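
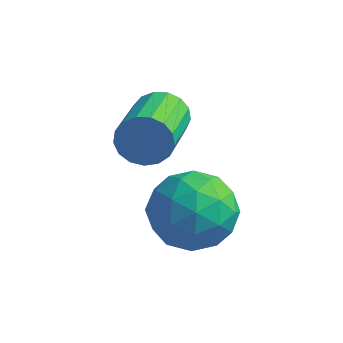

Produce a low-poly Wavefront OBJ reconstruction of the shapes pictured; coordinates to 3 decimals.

v 1.837 -2.64 -3.252
v 2.755 -2.708 -3.472
v 1.845 -4.092 -2.768
v 2.763 -4.16 -2.988
v 2.489 -3.613 -2.266
v 2.484 -2.715 -2.565
v 2.116 -4.085 -3.675
v 2.111 -3.187 -3.974
v 2.927 -3.601 -3.733
v 3.158 -3.309 -2.863
v 1.442 -3.491 -3.377
v 1.673 -3.199 -2.507
v 2.295 -2.546 -3.404
v 2.305 -4.254 -2.836
v 2.144 -3.932 -2.411
v 2.683 -3.972 -2.541
v 2.136 -2.551 -2.871
v 2.675 -2.591 -3.001
v 2.519 -3.123 -2.292
v 1.925 -4.209 -3.239
v 2.464 -4.249 -3.369
v 1.917 -2.828 -3.699
v 2.456 -2.868 -3.829
v 2.081 -3.677 -3.948
v 2.936 -3.111 -3.688
v 2.941 -3.965 -3.403
v 2.561 -3.92 -3.807
v 2.558 -3.393 -3.982
v 3.071 -2.94 -3.176
v 3.076 -3.794 -2.892
v 2.915 -3.472 -2.467
v 2.912 -2.944 -2.643
v 3.173 -3.465 -3.33
v 1.524 -3.006 -3.348
v 1.529 -3.86 -3.064
v 1.688 -3.856 -3.597
v 1.685 -3.328 -3.773
v 1.659 -2.835 -2.837
v 1.664 -3.689 -2.552
v 2.042 -3.407 -2.258
v 2.039 -2.88 -2.433
v 1.427 -3.335 -2.91
v 0.52 -1.443 -2.455
v 0.873 -1.505 -2.936
v 1.374 -3.06 -2.365
v 1.02 -2.997 -1.885
v 1.043 -1.379 -2.742
v 1.544 -2.934 -2.171
v 1.093 -1.268 -2.482
v 1.594 -2.822 -1.911
v 1.011 -1.196 -2.216
v 1.512 -2.751 -1.645
v 0.817 -1.181 -2.005
v 1.318 -2.736 -1.434
v 0.555 -1.226 -1.897
v 1.056 -2.781 -1.326
v 0.284 -1.321 -1.917
v 0.785 -2.875 -1.346
v 0.068 -1.443 -2.06
v 0.569 -2.998 -1.49
v -0.045 -1.566 -2.294
v 0.456 -3.12 -1.724
v -0.029 -1.66 -2.565
v 0.472 -3.214 -1.994
v 0.113 -1.704 -2.811
v 0.614 -3.259 -2.24
v 0.348 -1.689 -2.975
v 0.849 -3.243 -2.404
v 0.622 -1.617 -3.02
v 1.123 -3.171 -2.449
f 1 38 17
f 38 12 41
f 17 41 6
f 38 41 17
f 1 17 13
f 17 6 18
f 13 18 2
f 17 18 13
f 1 13 22
f 13 2 23
f 22 23 8
f 13 23 22
f 1 22 34
f 22 8 37
f 34 37 11
f 22 37 34
f 1 34 38
f 34 11 42
f 38 42 12
f 34 42 38
f 2 18 29
f 18 6 32
f 29 32 10
f 18 32 29
f 6 41 19
f 41 12 40
f 19 40 5
f 41 40 19
f 12 42 39
f 42 11 35
f 39 35 3
f 42 35 39
f 11 37 36
f 37 8 24
f 36 24 7
f 37 24 36
f 8 23 28
f 23 2 25
f 28 25 9
f 23 25 28
f 4 30 16
f 30 10 31
f 16 31 5
f 30 31 16
f 4 16 14
f 16 5 15
f 14 15 3
f 16 15 14
f 4 14 21
f 14 3 20
f 21 20 7
f 14 20 21
f 4 21 26
f 21 7 27
f 26 27 9
f 21 27 26
f 4 26 30
f 26 9 33
f 30 33 10
f 26 33 30
f 5 31 19
f 31 10 32
f 19 32 6
f 31 32 19
f 3 15 39
f 15 5 40
f 39 40 12
f 15 40 39
f 7 20 36
f 20 3 35
f 36 35 11
f 20 35 36
f 9 27 28
f 27 7 24
f 28 24 8
f 27 24 28
f 10 33 29
f 33 9 25
f 29 25 2
f 33 25 29
f 44 43 47
f 44 47 45
f 45 47 48
f 45 48 46
f 47 43 49
f 47 49 48
f 48 49 50
f 48 50 46
f 49 43 51
f 49 51 50
f 50 51 52
f 50 52 46
f 51 43 53
f 51 53 52
f 52 53 54
f 52 54 46
f 53 43 55
f 53 55 54
f 54 55 56
f 54 56 46
f 55 43 57
f 55 57 56
f 56 57 58
f 56 58 46
f 57 43 59
f 57 59 58
f 58 59 60
f 58 60 46
f 59 43 61
f 59 61 60
f 60 61 62
f 60 62 46
f 61 43 63
f 61 63 62
f 62 63 64
f 62 64 46
f 63 43 65
f 63 65 64
f 64 65 66
f 64 66 46
f 65 43 67
f 65 67 66
f 66 67 68
f 66 68 46
f 67 43 69
f 67 69 68
f 68 69 70
f 68 70 46
f 69 43 44
f 69 44 70
f 70 44 45
f 70 45 46



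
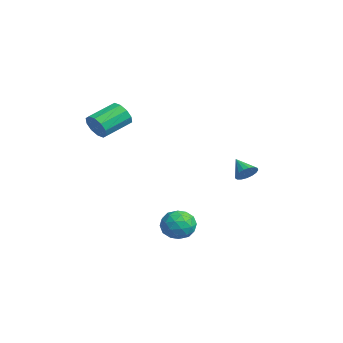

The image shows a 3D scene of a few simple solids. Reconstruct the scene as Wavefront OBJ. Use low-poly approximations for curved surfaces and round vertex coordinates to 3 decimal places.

v -3.075 -4.141 2.693
v -2.666 -4.321 3.462
v -3.256 -2.7 4.157
v -3.665 -2.519 3.387
v -2.31 -4.054 3.139
v -2.9 -2.432 3.834
v -2.246 -3.819 2.646
v -2.837 -2.198 3.34
v -2.499 -3.707 2.17
v -3.089 -2.086 2.865
v -2.972 -3.761 1.894
v -3.562 -2.14 2.589
v -3.484 -3.96 1.923
v -4.074 -2.339 2.618
v -3.84 -4.228 2.246
v -4.43 -2.606 2.941
v -3.903 -4.462 2.74
v -4.494 -2.841 3.434
v -3.651 -4.574 3.215
v -4.241 -2.953 3.91
v -3.178 -4.52 3.491
v -3.768 -2.899 4.186
v 1.89 2.882 0.152
v 2.325 2.559 0.595
v 0.91 2.598 0.908
v 2.319 2.875 0.705
v 2.214 3.193 0.688
v 2.035 3.44 0.549
v 1.823 3.558 0.318
v 1.626 3.522 0.05
v 1.489 3.339 -0.195
v 1.445 3.051 -0.361
v 1.502 2.725 -0.409
v 1.648 2.434 -0.329
v 1.85 2.246 -0.139
v 2.06 2.204 0.118
v 2.232 2.317 0.383
v 3.655 -0.651 -1.981
v 4.414 -1.348 -1.971
v 2.786 -1.612 -3.029
v 3.545 -2.309 -3.019
v 2.972 -2.159 -2.176
v 3.509 -1.564 -1.528
v 3.691 -1.396 -3.472
v 4.228 -0.801 -2.824
v 4.436 -1.808 -2.892
v 3.992 -2.28 -2.091
v 3.208 -0.68 -2.909
v 2.764 -1.152 -2.108
v 4.111 -0.915 -1.884
v 3.089 -2.045 -3.116
v 2.752 -1.957 -2.621
v 3.198 -2.367 -2.614
v 3.579 -1.042 -1.624
v 4.025 -1.452 -1.617
v 3.178 -1.929 -1.738
v 3.175 -1.508 -3.383
v 3.621 -1.918 -3.376
v 4.002 -0.593 -2.386
v 4.448 -1.003 -2.379
v 4.022 -1.031 -3.262
v 4.57 -1.595 -2.419
v 4.059 -2.16 -3.036
v 4.145 -1.623 -3.302
v 4.461 -1.274 -2.921
v 4.309 -1.872 -1.949
v 3.798 -2.438 -2.565
v 3.461 -2.349 -2.069
v 3.777 -2 -1.688
v 4.322 -2.143 -2.49
v 3.402 -0.522 -2.435
v 2.891 -1.088 -3.051
v 3.423 -0.96 -3.312
v 3.739 -0.611 -2.931
v 3.141 -0.8 -1.964
v 2.63 -1.365 -2.581
v 2.739 -1.686 -2.079
v 3.055 -1.337 -1.698
v 2.878 -0.817 -2.51
f 2 1 5
f 2 5 3
f 3 5 6
f 3 6 4
f 5 1 7
f 5 7 6
f 6 7 8
f 6 8 4
f 7 1 9
f 7 9 8
f 8 9 10
f 8 10 4
f 9 1 11
f 9 11 10
f 10 11 12
f 10 12 4
f 11 1 13
f 11 13 12
f 12 13 14
f 12 14 4
f 13 1 15
f 13 15 14
f 14 15 16
f 14 16 4
f 15 1 17
f 15 17 16
f 16 17 18
f 16 18 4
f 17 1 19
f 17 19 18
f 18 19 20
f 18 20 4
f 19 1 21
f 19 21 20
f 20 21 22
f 20 22 4
f 21 1 2
f 21 2 22
f 22 2 3
f 22 3 4
f 24 23 26
f 24 26 25
f 26 23 27
f 26 27 25
f 27 23 28
f 27 28 25
f 28 23 29
f 28 29 25
f 29 23 30
f 29 30 25
f 30 23 31
f 30 31 25
f 31 23 32
f 31 32 25
f 32 23 33
f 32 33 25
f 33 23 34
f 33 34 25
f 34 23 35
f 34 35 25
f 35 23 36
f 35 36 25
f 36 23 37
f 36 37 25
f 37 23 24
f 37 24 25
f 38 75 54
f 75 49 78
f 54 78 43
f 75 78 54
f 38 54 50
f 54 43 55
f 50 55 39
f 54 55 50
f 38 50 59
f 50 39 60
f 59 60 45
f 50 60 59
f 38 59 71
f 59 45 74
f 71 74 48
f 59 74 71
f 38 71 75
f 71 48 79
f 75 79 49
f 71 79 75
f 39 55 66
f 55 43 69
f 66 69 47
f 55 69 66
f 43 78 56
f 78 49 77
f 56 77 42
f 78 77 56
f 49 79 76
f 79 48 72
f 76 72 40
f 79 72 76
f 48 74 73
f 74 45 61
f 73 61 44
f 74 61 73
f 45 60 65
f 60 39 62
f 65 62 46
f 60 62 65
f 41 67 53
f 67 47 68
f 53 68 42
f 67 68 53
f 41 53 51
f 53 42 52
f 51 52 40
f 53 52 51
f 41 51 58
f 51 40 57
f 58 57 44
f 51 57 58
f 41 58 63
f 58 44 64
f 63 64 46
f 58 64 63
f 41 63 67
f 63 46 70
f 67 70 47
f 63 70 67
f 42 68 56
f 68 47 69
f 56 69 43
f 68 69 56
f 40 52 76
f 52 42 77
f 76 77 49
f 52 77 76
f 44 57 73
f 57 40 72
f 73 72 48
f 57 72 73
f 46 64 65
f 64 44 61
f 65 61 45
f 64 61 65
f 47 70 66
f 70 46 62
f 66 62 39
f 70 62 66



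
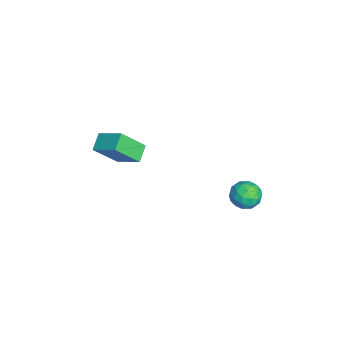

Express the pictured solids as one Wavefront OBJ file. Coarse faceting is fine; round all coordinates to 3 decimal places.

v -0.64 -3.16 3.298
v -0.31 -4.15 4.429
v 0.053 -2.222 3.917
v 0.383 -3.213 5.048
v 0.077 -3.407 2.872
v 0.407 -4.398 4.003
v 0.77 -2.47 3.491
v 1.1 -3.46 4.622
v 2.974 2.397 3.704
v 3.674 2.257 3.747
v 2.766 1.283 3.473
v 3.466 1.143 3.516
v 3.1 1.319 4.105
v 3.228 2.008 4.247
v 3.212 1.532 2.973
v 3.34 2.221 3.115
v 3.821 1.723 3.295
v 3.752 1.591 3.994
v 2.688 1.949 3.226
v 2.619 1.817 3.925
v 3.342 2.425 3.746
v 3.098 1.115 3.474
v 2.882 1.218 3.82
v 3.294 1.136 3.846
v 3.08 2.278 4.04
v 3.492 2.196 4.065
v 3.154 1.645 4.275
v 2.948 1.344 3.155
v 3.36 1.262 3.18
v 3.146 2.404 3.374
v 3.558 2.322 3.4
v 3.286 1.895 2.945
v 3.84 2.029 3.505
v 3.718 1.374 3.37
v 3.568 1.603 3.05
v 3.644 2.007 3.134
v 3.799 1.951 3.916
v 3.677 1.296 3.781
v 3.462 1.4 4.127
v 3.537 1.805 4.21
v 3.886 1.637 3.651
v 2.763 2.244 3.439
v 2.641 1.589 3.304
v 2.903 1.735 3.01
v 2.978 2.14 3.093
v 2.722 2.166 3.85
v 2.6 1.511 3.715
v 2.796 1.533 4.086
v 2.872 1.937 4.17
v 2.554 1.903 3.569
f 2 4 1
f 5 2 1
f 1 4 3
f 3 5 1
f 2 8 4
f 6 2 5
f 6 8 2
f 4 8 3
f 7 5 3
f 3 8 7
f 7 6 5
f 8 6 7
f 9 46 25
f 46 20 49
f 25 49 14
f 46 49 25
f 9 25 21
f 25 14 26
f 21 26 10
f 25 26 21
f 9 21 30
f 21 10 31
f 30 31 16
f 21 31 30
f 9 30 42
f 30 16 45
f 42 45 19
f 30 45 42
f 9 42 46
f 42 19 50
f 46 50 20
f 42 50 46
f 10 26 37
f 26 14 40
f 37 40 18
f 26 40 37
f 14 49 27
f 49 20 48
f 27 48 13
f 49 48 27
f 20 50 47
f 50 19 43
f 47 43 11
f 50 43 47
f 19 45 44
f 45 16 32
f 44 32 15
f 45 32 44
f 16 31 36
f 31 10 33
f 36 33 17
f 31 33 36
f 12 38 24
f 38 18 39
f 24 39 13
f 38 39 24
f 12 24 22
f 24 13 23
f 22 23 11
f 24 23 22
f 12 22 29
f 22 11 28
f 29 28 15
f 22 28 29
f 12 29 34
f 29 15 35
f 34 35 17
f 29 35 34
f 12 34 38
f 34 17 41
f 38 41 18
f 34 41 38
f 13 39 27
f 39 18 40
f 27 40 14
f 39 40 27
f 11 23 47
f 23 13 48
f 47 48 20
f 23 48 47
f 15 28 44
f 28 11 43
f 44 43 19
f 28 43 44
f 17 35 36
f 35 15 32
f 36 32 16
f 35 32 36
f 18 41 37
f 41 17 33
f 37 33 10
f 41 33 37



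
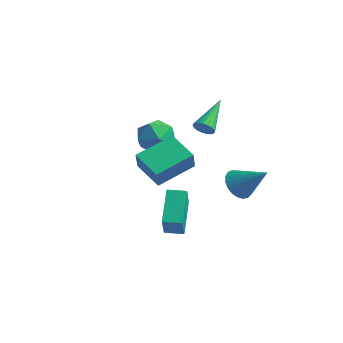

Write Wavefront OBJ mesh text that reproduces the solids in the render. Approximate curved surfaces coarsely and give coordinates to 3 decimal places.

v -1.932 -3.135 0.735
v -1.725 -3.56 1.794
v -1.198 -1.353 1.307
v -0.992 -1.778 2.366
v -0.488 -3.582 0.274
v -0.282 -4.007 1.333
v 0.245 -1.8 0.846
v 0.452 -2.225 1.905
v -1.002 -2.593 -3.012
v -1.749 -1.158 -1.978
v -1.479 -1.767 -4.503
v -2.226 -0.332 -3.469
v -0.174 -2.148 -3.031
v -0.921 -0.713 -1.997
v -0.651 -1.322 -4.522
v -1.398 0.113 -3.488
v -0.406 2.857 -3.435
v 0.146 3.099 -4.09
v 1.026 3.083 -2.145
v 0.002 3.424 -3.987
v -0.213 3.651 -3.788
v -0.461 3.741 -3.528
v -0.699 3.678 -3.253
v -0.887 3.473 -3.008
v -0.992 3.161 -2.838
v -0.995 2.798 -2.77
v -0.896 2.444 -2.818
v -0.713 2.162 -2.972
v -0.477 2 -3.206
v -0.228 1.986 -3.48
v -0.01 2.123 -3.746
v 0.139 2.387 -3.958
v 0.195 2.732 -4.08
v -4.568 1.712 -0.853
v -3.557 2.007 -0.56
v -4.263 0.073 -0.26
v -3.252 0.368 0.033
v -4.115 0.767 0.572
v -4.303 1.78 0.206
v -3.517 0.3 -1.026
v -3.705 1.313 -1.392
v -2.907 1.134 -0.667
v -3.276 1.422 0.321
v -4.544 0.658 -1.141
v -4.913 0.946 -0.153
v -1.621 1.647 0.716
v -1.216 1.866 0.397
v -1.919 3.493 1.604
v -1.405 1.899 0.265
v -1.631 1.888 0.211
v -1.856 1.836 0.244
v -2.04 1.751 0.359
v -2.151 1.648 0.536
v -2.171 1.545 0.743
v -2.096 1.46 0.947
v -1.939 1.406 1.11
v -1.727 1.395 1.205
v -1.496 1.427 1.216
v -1.287 1.497 1.14
v -1.136 1.593 0.991
v -1.069 1.698 0.795
v -1.097 1.795 0.585
f 2 4 1
f 5 2 1
f 1 4 3
f 3 5 1
f 2 8 4
f 6 2 5
f 6 8 2
f 4 8 3
f 7 5 3
f 3 8 7
f 7 6 5
f 8 6 7
f 10 12 9
f 13 10 9
f 9 12 11
f 11 13 9
f 10 16 12
f 14 10 13
f 14 16 10
f 12 16 11
f 15 13 11
f 11 16 15
f 15 14 13
f 16 14 15
f 18 17 20
f 18 20 19
f 20 17 21
f 20 21 19
f 21 17 22
f 21 22 19
f 22 17 23
f 22 23 19
f 23 17 24
f 23 24 19
f 24 17 25
f 24 25 19
f 25 17 26
f 25 26 19
f 26 17 27
f 26 27 19
f 27 17 28
f 27 28 19
f 28 17 29
f 28 29 19
f 29 17 30
f 29 30 19
f 30 17 31
f 30 31 19
f 31 17 32
f 31 32 19
f 32 17 33
f 32 33 19
f 33 17 18
f 33 18 19
f 34 45 39
f 34 39 35
f 34 35 41
f 34 41 44
f 34 44 45
f 35 39 43
f 39 45 38
f 45 44 36
f 44 41 40
f 41 35 42
f 37 43 38
f 37 38 36
f 37 36 40
f 37 40 42
f 37 42 43
f 38 43 39
f 36 38 45
f 40 36 44
f 42 40 41
f 43 42 35
f 47 46 49
f 47 49 48
f 49 46 50
f 49 50 48
f 50 46 51
f 50 51 48
f 51 46 52
f 51 52 48
f 52 46 53
f 52 53 48
f 53 46 54
f 53 54 48
f 54 46 55
f 54 55 48
f 55 46 56
f 55 56 48
f 56 46 57
f 56 57 48
f 57 46 58
f 57 58 48
f 58 46 59
f 58 59 48
f 59 46 60
f 59 60 48
f 60 46 61
f 60 61 48
f 61 46 62
f 61 62 48
f 62 46 47
f 62 47 48



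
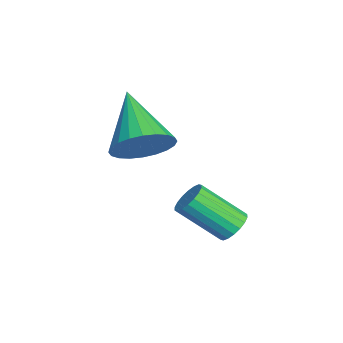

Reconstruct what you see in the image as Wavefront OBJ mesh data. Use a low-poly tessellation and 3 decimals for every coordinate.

v -0.651 0.701 -2.462
v -0.204 0.826 -2.227
v -0.402 -0.316 -1.244
v -0.849 -0.441 -1.478
v -0.36 0.952 -2.112
v -0.557 -0.19 -1.128
v -0.573 1.029 -2.065
v -0.771 -0.113 -1.082
v -0.802 1.04 -2.098
v -1 -0.102 -1.114
v -1.001 0.985 -2.202
v -1.199 -0.157 -1.219
v -1.131 0.873 -2.358
v -1.328 -0.269 -1.375
v -1.166 0.727 -2.534
v -1.363 -0.415 -1.551
v -1.098 0.576 -2.696
v -1.296 -0.566 -1.713
v -0.943 0.45 -2.812
v -1.14 -0.692 -1.828
v -0.729 0.373 -2.858
v -0.927 -0.769 -1.875
v -0.5 0.362 -2.826
v -0.698 -0.78 -1.842
v -0.301 0.417 -2.721
v -0.499 -0.725 -1.738
v -0.172 0.529 -2.565
v -0.369 -0.613 -1.582
v -0.137 0.675 -2.389
v -0.334 -0.467 -1.406
v -2.841 -1.525 -0.797
v -2.363 -2.163 -0.358
v -4.439 -1.915 0.377
v -2.29 -1.875 -0.163
v -2.301 -1.534 -0.065
v -2.394 -1.192 -0.078
v -2.556 -0.9 -0.201
v -2.76 -0.704 -0.415
v -2.978 -0.633 -0.686
v -3.174 -0.697 -0.975
v -3.32 -0.888 -1.236
v -3.393 -1.176 -1.431
v -3.382 -1.517 -1.529
v -3.289 -1.859 -1.516
v -3.127 -2.151 -1.393
v -2.922 -2.347 -1.179
v -2.705 -2.418 -0.908
v -2.509 -2.354 -0.619
f 2 1 5
f 2 5 3
f 3 5 6
f 3 6 4
f 5 1 7
f 5 7 6
f 6 7 8
f 6 8 4
f 7 1 9
f 7 9 8
f 8 9 10
f 8 10 4
f 9 1 11
f 9 11 10
f 10 11 12
f 10 12 4
f 11 1 13
f 11 13 12
f 12 13 14
f 12 14 4
f 13 1 15
f 13 15 14
f 14 15 16
f 14 16 4
f 15 1 17
f 15 17 16
f 16 17 18
f 16 18 4
f 17 1 19
f 17 19 18
f 18 19 20
f 18 20 4
f 19 1 21
f 19 21 20
f 20 21 22
f 20 22 4
f 21 1 23
f 21 23 22
f 22 23 24
f 22 24 4
f 23 1 25
f 23 25 24
f 24 25 26
f 24 26 4
f 25 1 27
f 25 27 26
f 26 27 28
f 26 28 4
f 27 1 29
f 27 29 28
f 28 29 30
f 28 30 4
f 29 1 2
f 29 2 30
f 30 2 3
f 30 3 4
f 32 31 34
f 32 34 33
f 34 31 35
f 34 35 33
f 35 31 36
f 35 36 33
f 36 31 37
f 36 37 33
f 37 31 38
f 37 38 33
f 38 31 39
f 38 39 33
f 39 31 40
f 39 40 33
f 40 31 41
f 40 41 33
f 41 31 42
f 41 42 33
f 42 31 43
f 42 43 33
f 43 31 44
f 43 44 33
f 44 31 45
f 44 45 33
f 45 31 46
f 45 46 33
f 46 31 47
f 46 47 33
f 47 31 48
f 47 48 33
f 48 31 32
f 48 32 33



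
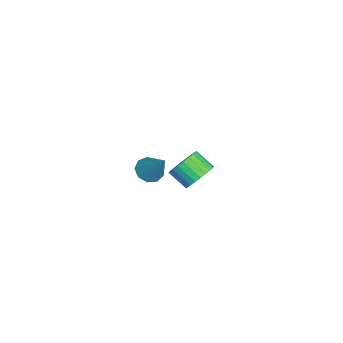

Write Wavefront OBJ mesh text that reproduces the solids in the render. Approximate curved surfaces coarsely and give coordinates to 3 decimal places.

v 1.952 -2.394 0.798
v 2.485 -2.868 0.703
v 2.888 -1.626 2.222
v 2.568 -2.466 0.431
v 2.362 -2.029 0.331
v 1.965 -1.764 0.45
v 1.561 -1.793 0.73
v 1.34 -2.103 1.043
v 1.406 -2.55 1.24
v 1.727 -2.923 1.231
v 2.153 -3.049 1.018
v -3.629 -0.427 -4.139
v -2.9 -0.347 -3.567
v -3.383 -1.233 -2.829
v -4.111 -1.313 -3.401
v -3.129 -0.104 -3.424
v -3.612 -0.99 -2.686
v -3.433 0.09 -3.391
v -3.916 -0.796 -2.653
v -3.768 0.205 -3.471
v -4.251 -0.681 -2.733
v -4.081 0.224 -3.654
v -4.564 -0.662 -2.915
v -4.326 0.144 -3.91
v -4.809 -0.742 -3.171
v -4.464 -0.023 -4.2
v -4.947 -0.909 -3.462
v -4.475 -0.252 -4.482
v -4.958 -1.137 -3.744
v -4.357 -0.507 -4.711
v -4.84 -1.393 -3.973
v -4.128 -0.75 -4.854
v -4.611 -1.636 -4.116
v -3.824 -0.944 -4.887
v -4.307 -1.83 -4.149
v -3.489 -1.059 -4.807
v -3.972 -1.945 -4.069
v -3.176 -1.078 -4.625
v -3.659 -1.964 -3.886
v -2.931 -0.998 -4.369
v -3.414 -1.884 -3.63
v -2.793 -0.831 -4.078
v -3.276 -1.717 -3.34
v -2.782 -0.603 -3.796
v -3.265 -1.488 -3.058
f 2 1 4
f 2 4 3
f 4 1 5
f 4 5 3
f 5 1 6
f 5 6 3
f 6 1 7
f 6 7 3
f 7 1 8
f 7 8 3
f 8 1 9
f 8 9 3
f 9 1 10
f 9 10 3
f 10 1 11
f 10 11 3
f 11 1 2
f 11 2 3
f 13 12 16
f 13 16 14
f 14 16 17
f 14 17 15
f 16 12 18
f 16 18 17
f 17 18 19
f 17 19 15
f 18 12 20
f 18 20 19
f 19 20 21
f 19 21 15
f 20 12 22
f 20 22 21
f 21 22 23
f 21 23 15
f 22 12 24
f 22 24 23
f 23 24 25
f 23 25 15
f 24 12 26
f 24 26 25
f 25 26 27
f 25 27 15
f 26 12 28
f 26 28 27
f 27 28 29
f 27 29 15
f 28 12 30
f 28 30 29
f 29 30 31
f 29 31 15
f 30 12 32
f 30 32 31
f 31 32 33
f 31 33 15
f 32 12 34
f 32 34 33
f 33 34 35
f 33 35 15
f 34 12 36
f 34 36 35
f 35 36 37
f 35 37 15
f 36 12 38
f 36 38 37
f 37 38 39
f 37 39 15
f 38 12 40
f 38 40 39
f 39 40 41
f 39 41 15
f 40 12 42
f 40 42 41
f 41 42 43
f 41 43 15
f 42 12 44
f 42 44 43
f 43 44 45
f 43 45 15
f 44 12 13
f 44 13 45
f 45 13 14
f 45 14 15



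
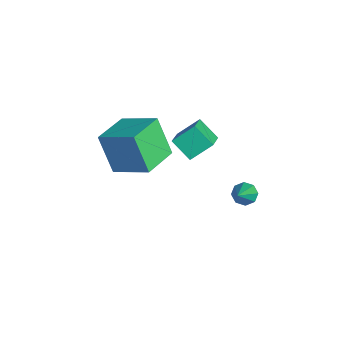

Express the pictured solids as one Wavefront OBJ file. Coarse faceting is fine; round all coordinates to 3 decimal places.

v 2.588 0.665 1.553
v 2.99 0.601 1.126
v 3.852 -0.005 2.847
v 3.007 1.009 1.321
v 2.778 1.215 1.651
v 2.438 1.099 1.924
v 2.185 0.729 1.979
v 2.168 0.322 1.785
v 2.397 0.116 1.455
v 2.737 0.232 1.182
v -2.514 -1.12 1.362
v -2.519 -0.073 2.215
v -1.76 -0.464 0.562
v -1.765 0.583 1.415
v -1.415 -1.623 1.985
v -1.42 -0.576 2.838
v -0.661 -0.967 1.185
v -0.666 0.08 2.038
v -1.311 -4.313 0.419
v -2.091 -4.808 2.316
v -2.684 -2.959 0.207
v -3.465 -3.454 2.104
v -0.095 -2.946 1.276
v -0.876 -3.441 3.173
v -1.469 -1.592 1.064
v -2.249 -2.087 2.961
f 2 1 4
f 2 4 3
f 4 1 5
f 4 5 3
f 5 1 6
f 5 6 3
f 6 1 7
f 6 7 3
f 7 1 8
f 7 8 3
f 8 1 9
f 8 9 3
f 9 1 10
f 9 10 3
f 10 1 2
f 10 2 3
f 12 14 11
f 15 12 11
f 11 14 13
f 13 15 11
f 12 18 14
f 16 12 15
f 16 18 12
f 14 18 13
f 17 15 13
f 13 18 17
f 17 16 15
f 18 16 17
f 20 22 19
f 23 20 19
f 19 22 21
f 21 23 19
f 20 26 22
f 24 20 23
f 24 26 20
f 22 26 21
f 25 23 21
f 21 26 25
f 25 24 23
f 26 24 25



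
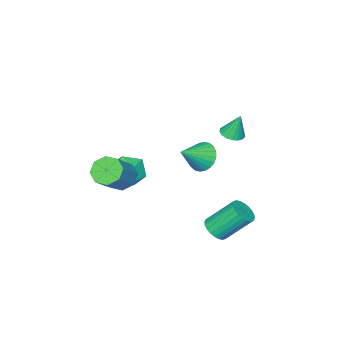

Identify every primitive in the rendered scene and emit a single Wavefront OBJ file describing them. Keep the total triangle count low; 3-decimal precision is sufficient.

v 0.562 -2.082 -2.347
v 1.218 -2.389 -1.487
v 0.582 -3.791 -2.973
v 1.238 -4.098 -2.113
v 0.167 -3.808 -1.928
v 0.155 -2.752 -1.541
v 1.645 -3.428 -2.919
v 1.633 -2.372 -2.532
v 1.888 -3.221 -1.84
v 0.974 -3.456 -1.227
v 0.826 -2.724 -3.233
v -0.088 -2.959 -2.62
v -2.887 -1.222 -2.157
v -2.429 -1.631 -2.933
v -1.433 -1.478 -1.163
v -2.333 -1.259 -2.977
v -2.322 -0.882 -2.896
v -2.397 -0.556 -2.702
v -2.547 -0.332 -2.425
v -2.748 -0.243 -2.108
v -2.97 -0.303 -1.798
v -3.18 -0.503 -1.543
v -3.345 -0.812 -1.381
v -3.441 -1.184 -1.337
v -3.452 -1.562 -1.418
v -3.377 -1.887 -1.612
v -3.227 -2.112 -1.889
v -3.026 -2.201 -2.206
v -2.804 -2.141 -2.516
v -2.594 -1.941 -2.771
v 0.46 2.754 -4.151
v 0.806 2.291 -3.612
v -0.075 3.402 -2.091
v -0.42 3.866 -2.629
v 1.019 2.51 -3.649
v 0.139 3.622 -2.127
v 1.148 2.767 -3.762
v 0.267 3.878 -2.24
v 1.172 3.021 -3.934
v 0.291 4.133 -2.412
v 1.087 3.235 -4.139
v 0.206 4.347 -2.618
v 0.907 3.376 -4.346
v 0.026 4.487 -2.825
v 0.659 3.422 -4.523
v -0.222 4.533 -3.002
v 0.381 3.366 -4.644
v -0.5 4.478 -3.122
v 0.115 3.218 -4.689
v -0.766 4.329 -3.168
v -0.099 2.998 -4.653
v -0.979 4.11 -3.131
v -0.227 2.742 -4.54
v -1.108 3.853 -3.018
v -0.251 2.487 -4.368
v -1.132 3.599 -2.846
v -0.166 2.273 -4.162
v -1.047 3.385 -2.641
v 0.014 2.133 -3.955
v -0.867 3.244 -2.434
v 0.262 2.087 -3.778
v -0.619 3.198 -2.257
v 0.54 2.142 -3.658
v -0.341 3.254 -2.136
v 2.847 -1.648 -0.927
v 3.492 -1.816 -1.561
v 4.897 -1.46 -0.228
v 4.253 -1.292 0.407
v 3.302 -1.138 -1.543
v 4.708 -0.782 -0.209
v 2.846 -0.759 -1.163
v 4.252 -0.403 0.17
v 2.391 -0.901 -0.645
v 3.796 -0.544 0.688
v 2.203 -1.48 -0.292
v 3.608 -1.124 1.041
v 2.392 -2.158 -0.311
v 3.798 -1.802 1.023
v 2.848 -2.537 -0.69
v 4.254 -2.181 0.643
v 3.304 -2.396 -1.208
v 4.709 -2.039 0.125
v -0.908 2.592 2.478
v -0.41 2.165 2.659
v -1.072 2.988 3.862
v -0.255 2.444 2.597
v -0.249 2.757 2.509
v -0.394 3.032 2.412
v -0.657 3.207 2.331
v -0.977 3.24 2.284
v -1.281 3.125 2.28
v -1.5 2.887 2.322
v -1.583 2.582 2.4
v -1.511 2.28 2.495
v -1.301 2.048 2.586
v -1.001 1.941 2.653
v -0.68 1.984 2.679
f 1 12 6
f 1 6 2
f 1 2 8
f 1 8 11
f 1 11 12
f 2 6 10
f 6 12 5
f 12 11 3
f 11 8 7
f 8 2 9
f 4 10 5
f 4 5 3
f 4 3 7
f 4 7 9
f 4 9 10
f 5 10 6
f 3 5 12
f 7 3 11
f 9 7 8
f 10 9 2
f 14 13 16
f 14 16 15
f 16 13 17
f 16 17 15
f 17 13 18
f 17 18 15
f 18 13 19
f 18 19 15
f 19 13 20
f 19 20 15
f 20 13 21
f 20 21 15
f 21 13 22
f 21 22 15
f 22 13 23
f 22 23 15
f 23 13 24
f 23 24 15
f 24 13 25
f 24 25 15
f 25 13 26
f 25 26 15
f 26 13 27
f 26 27 15
f 27 13 28
f 27 28 15
f 28 13 29
f 28 29 15
f 29 13 30
f 29 30 15
f 30 13 14
f 30 14 15
f 32 31 35
f 32 35 33
f 33 35 36
f 33 36 34
f 35 31 37
f 35 37 36
f 36 37 38
f 36 38 34
f 37 31 39
f 37 39 38
f 38 39 40
f 38 40 34
f 39 31 41
f 39 41 40
f 40 41 42
f 40 42 34
f 41 31 43
f 41 43 42
f 42 43 44
f 42 44 34
f 43 31 45
f 43 45 44
f 44 45 46
f 44 46 34
f 45 31 47
f 45 47 46
f 46 47 48
f 46 48 34
f 47 31 49
f 47 49 48
f 48 49 50
f 48 50 34
f 49 31 51
f 49 51 50
f 50 51 52
f 50 52 34
f 51 31 53
f 51 53 52
f 52 53 54
f 52 54 34
f 53 31 55
f 53 55 54
f 54 55 56
f 54 56 34
f 55 31 57
f 55 57 56
f 56 57 58
f 56 58 34
f 57 31 59
f 57 59 58
f 58 59 60
f 58 60 34
f 59 31 61
f 59 61 60
f 60 61 62
f 60 62 34
f 61 31 63
f 61 63 62
f 62 63 64
f 62 64 34
f 63 31 32
f 63 32 64
f 64 32 33
f 64 33 34
f 66 65 69
f 66 69 67
f 67 69 70
f 67 70 68
f 69 65 71
f 69 71 70
f 70 71 72
f 70 72 68
f 71 65 73
f 71 73 72
f 72 73 74
f 72 74 68
f 73 65 75
f 73 75 74
f 74 75 76
f 74 76 68
f 75 65 77
f 75 77 76
f 76 77 78
f 76 78 68
f 77 65 79
f 77 79 78
f 78 79 80
f 78 80 68
f 79 65 81
f 79 81 80
f 80 81 82
f 80 82 68
f 81 65 66
f 81 66 82
f 82 66 67
f 82 67 68
f 84 83 86
f 84 86 85
f 86 83 87
f 86 87 85
f 87 83 88
f 87 88 85
f 88 83 89
f 88 89 85
f 89 83 90
f 89 90 85
f 90 83 91
f 90 91 85
f 91 83 92
f 91 92 85
f 92 83 93
f 92 93 85
f 93 83 94
f 93 94 85
f 94 83 95
f 94 95 85
f 95 83 96
f 95 96 85
f 96 83 97
f 96 97 85
f 97 83 84
f 97 84 85



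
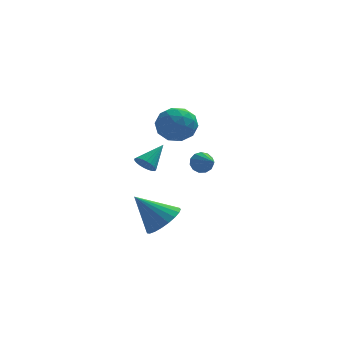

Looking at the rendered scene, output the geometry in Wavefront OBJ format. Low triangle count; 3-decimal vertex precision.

v -2.2 -3.854 -0.198
v -1.611 -3.464 0.274
v -3.28 -3.646 0.978
v -1.753 -3.194 0.096
v -1.972 -3.038 -0.133
v -2.231 -3.023 -0.373
v -2.484 -3.152 -0.583
v -2.688 -3.403 -0.727
v -2.808 -3.731 -0.779
v -2.823 -4.081 -0.73
v -2.73 -4.391 -0.589
v -2.545 -4.609 -0.381
v -2.301 -4.696 -0.141
v -2.039 -4.638 0.089
v -1.805 -4.444 0.27
v -1.639 -4.148 0.37
v -1.571 -3.802 0.371
v -2.815 0.081 0.936
v -2.399 -0.09 0.697
v -2.085 0.839 1.664
v -2.448 0.066 0.583
v -2.552 0.224 0.523
v -2.697 0.36 0.526
v -2.86 0.454 0.592
v -3.016 0.491 0.71
v -3.141 0.466 0.862
v -3.217 0.382 1.026
v -3.232 0.252 1.176
v -3.183 0.096 1.289
v -3.078 -0.062 1.349
v -2.933 -0.199 1.346
v -2.771 -0.293 1.281
v -2.615 -0.33 1.163
v -2.489 -0.304 1.01
v -2.413 -0.22 0.847
v -0.539 1.393 0.414
v -0.286 1.678 0.782
v -0.101 0.367 0.906
v -0.556 1.616 0.894
v -0.821 1.484 0.853
v -0.996 1.323 0.673
v -1.026 1.184 0.41
v -0.901 1.111 0.149
v -0.662 1.128 -0.029
v -0.383 1.23 -0.066
v -0.154 1.383 0.049
v -0.047 1.539 0.28
v -0.097 1.649 0.553
v -1.466 1.076 3.459
v -0.804 0.736 2.964
v -2.356 0.044 2.976
v -1.694 -0.296 2.481
v -1.661 -0.354 3.373
v -1.111 0.284 3.671
v -2.049 0.496 2.269
v -1.499 1.134 2.567
v -1.164 0.378 2.229
v -0.924 -0.148 2.91
v -2.236 0.928 3.03
v -1.996 0.402 3.711
v -1.057 0.997 3.253
v -2.103 -0.217 2.687
v -2.084 -0.251 3.21
v -1.695 -0.451 2.919
v -1.237 0.731 3.669
v -0.848 0.531 3.378
v -1.352 -0.11 3.618
v -2.312 0.249 2.562
v -1.923 0.049 2.271
v -1.465 1.231 3.021
v -1.076 1.031 2.73
v -1.808 0.89 2.322
v -0.88 0.587 2.53
v -1.403 -0.02 2.247
v -1.612 0.445 2.122
v -1.288 0.82 2.298
v -0.738 0.278 2.931
v -1.262 -0.329 2.648
v -1.242 -0.363 3.172
v -0.919 0.012 3.347
v -0.95 0.067 2.499
v -1.898 1.109 3.292
v -2.422 0.502 3.009
v -2.241 0.768 2.593
v -1.918 1.143 2.768
v -1.757 0.8 3.693
v -2.28 0.193 3.41
v -1.872 -0.04 3.642
v -1.548 0.335 3.818
v -2.21 0.713 3.441
f 2 1 4
f 2 4 3
f 4 1 5
f 4 5 3
f 5 1 6
f 5 6 3
f 6 1 7
f 6 7 3
f 7 1 8
f 7 8 3
f 8 1 9
f 8 9 3
f 9 1 10
f 9 10 3
f 10 1 11
f 10 11 3
f 11 1 12
f 11 12 3
f 12 1 13
f 12 13 3
f 13 1 14
f 13 14 3
f 14 1 15
f 14 15 3
f 15 1 16
f 15 16 3
f 16 1 17
f 16 17 3
f 17 1 2
f 17 2 3
f 19 18 21
f 19 21 20
f 21 18 22
f 21 22 20
f 22 18 23
f 22 23 20
f 23 18 24
f 23 24 20
f 24 18 25
f 24 25 20
f 25 18 26
f 25 26 20
f 26 18 27
f 26 27 20
f 27 18 28
f 27 28 20
f 28 18 29
f 28 29 20
f 29 18 30
f 29 30 20
f 30 18 31
f 30 31 20
f 31 18 32
f 31 32 20
f 32 18 33
f 32 33 20
f 33 18 34
f 33 34 20
f 34 18 35
f 34 35 20
f 35 18 19
f 35 19 20
f 37 36 39
f 37 39 38
f 39 36 40
f 39 40 38
f 40 36 41
f 40 41 38
f 41 36 42
f 41 42 38
f 42 36 43
f 42 43 38
f 43 36 44
f 43 44 38
f 44 36 45
f 44 45 38
f 45 36 46
f 45 46 38
f 46 36 47
f 46 47 38
f 47 36 48
f 47 48 38
f 48 36 37
f 48 37 38
f 49 86 65
f 86 60 89
f 65 89 54
f 86 89 65
f 49 65 61
f 65 54 66
f 61 66 50
f 65 66 61
f 49 61 70
f 61 50 71
f 70 71 56
f 61 71 70
f 49 70 82
f 70 56 85
f 82 85 59
f 70 85 82
f 49 82 86
f 82 59 90
f 86 90 60
f 82 90 86
f 50 66 77
f 66 54 80
f 77 80 58
f 66 80 77
f 54 89 67
f 89 60 88
f 67 88 53
f 89 88 67
f 60 90 87
f 90 59 83
f 87 83 51
f 90 83 87
f 59 85 84
f 85 56 72
f 84 72 55
f 85 72 84
f 56 71 76
f 71 50 73
f 76 73 57
f 71 73 76
f 52 78 64
f 78 58 79
f 64 79 53
f 78 79 64
f 52 64 62
f 64 53 63
f 62 63 51
f 64 63 62
f 52 62 69
f 62 51 68
f 69 68 55
f 62 68 69
f 52 69 74
f 69 55 75
f 74 75 57
f 69 75 74
f 52 74 78
f 74 57 81
f 78 81 58
f 74 81 78
f 53 79 67
f 79 58 80
f 67 80 54
f 79 80 67
f 51 63 87
f 63 53 88
f 87 88 60
f 63 88 87
f 55 68 84
f 68 51 83
f 84 83 59
f 68 83 84
f 57 75 76
f 75 55 72
f 76 72 56
f 75 72 76
f 58 81 77
f 81 57 73
f 77 73 50
f 81 73 77



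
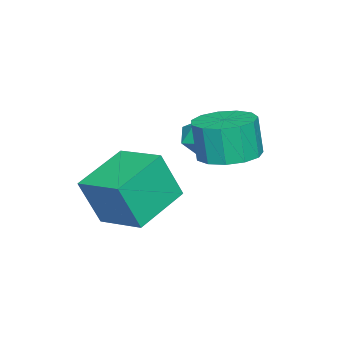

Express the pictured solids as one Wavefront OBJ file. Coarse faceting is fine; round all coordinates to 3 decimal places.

v 1.192 -0.543 2.456
v 1.889 -1.351 2.377
v 1.785 -1.585 3.845
v 1.088 -0.777 3.924
v 2.216 -0.855 2.479
v 2.111 -1.088 3.947
v 2.217 -0.259 2.574
v 2.113 -0.493 4.042
v 1.893 0.246 2.631
v 1.789 0.012 4.099
v 1.347 0.501 2.633
v 1.242 0.267 4.101
v 0.751 0.424 2.579
v 0.647 0.19 4.047
v 0.296 0.04 2.485
v 0.191 -0.193 3.953
v 0.125 -0.529 2.383
v 0.021 -0.762 3.85
v 0.293 -1.102 2.303
v 0.189 -1.336 3.771
v 0.746 -1.498 2.272
v 0.642 -1.732 3.74
v 1.341 -1.591 2.3
v 1.237 -1.825 3.768
v -0.496 -1.39 2.551
v 0.193 -1.283 3.021
v 0.087 -2.457 1.939
v 0.776 -2.35 2.409
v 0.061 -2.613 2.765
v -0.299 -1.954 3.143
v 0.579 -1.786 1.817
v 0.219 -1.127 2.195
v 0.858 -1.528 2.567
v 0.537 -2.039 3.153
v -0.257 -1.701 1.807
v -0.578 -2.212 2.393
v 0.968 -3.626 0.173
v 1.357 -4.219 1.968
v 1.573 -1.952 0.595
v 1.962 -2.544 2.39
v 2.978 -4.196 -0.45
v 3.367 -4.788 1.345
v 3.583 -2.521 -0.028
v 3.972 -3.114 1.767
f 2 1 5
f 2 5 3
f 3 5 6
f 3 6 4
f 5 1 7
f 5 7 6
f 6 7 8
f 6 8 4
f 7 1 9
f 7 9 8
f 8 9 10
f 8 10 4
f 9 1 11
f 9 11 10
f 10 11 12
f 10 12 4
f 11 1 13
f 11 13 12
f 12 13 14
f 12 14 4
f 13 1 15
f 13 15 14
f 14 15 16
f 14 16 4
f 15 1 17
f 15 17 16
f 16 17 18
f 16 18 4
f 17 1 19
f 17 19 18
f 18 19 20
f 18 20 4
f 19 1 21
f 19 21 20
f 20 21 22
f 20 22 4
f 21 1 23
f 21 23 22
f 22 23 24
f 22 24 4
f 23 1 2
f 23 2 24
f 24 2 3
f 24 3 4
f 25 36 30
f 25 30 26
f 25 26 32
f 25 32 35
f 25 35 36
f 26 30 34
f 30 36 29
f 36 35 27
f 35 32 31
f 32 26 33
f 28 34 29
f 28 29 27
f 28 27 31
f 28 31 33
f 28 33 34
f 29 34 30
f 27 29 36
f 31 27 35
f 33 31 32
f 34 33 26
f 38 40 37
f 41 38 37
f 37 40 39
f 39 41 37
f 38 44 40
f 42 38 41
f 42 44 38
f 40 44 39
f 43 41 39
f 39 44 43
f 43 42 41
f 44 42 43



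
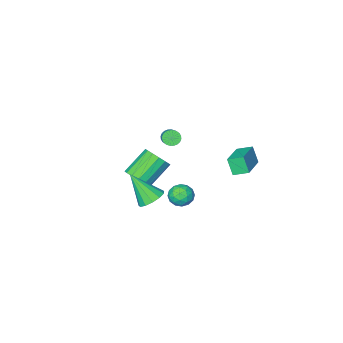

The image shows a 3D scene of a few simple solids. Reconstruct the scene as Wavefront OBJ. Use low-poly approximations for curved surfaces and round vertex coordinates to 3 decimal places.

v -2.062 2.481 0.365
v -2.009 2.001 1.364
v -2.686 3.101 0.696
v -2.633 2.62 1.695
v -0.607 3.68 0.865
v -0.554 3.199 1.864
v -1.231 4.299 1.196
v -1.178 3.819 2.195
v 1.475 -2.723 -2.789
v 1.93 -3.317 -2.307
v 0.44 -3.471 -1.089
v -0.015 -2.877 -1.571
v 2.037 -2.908 -2.124
v 0.548 -3.062 -0.907
v 1.994 -2.45 -2.12
v 0.504 -2.603 -0.902
v 1.811 -2.064 -2.294
v 0.322 -2.218 -1.077
v 1.539 -1.856 -2.602
v 0.049 -2.009 -1.384
v 1.249 -1.879 -2.959
v -0.241 -2.033 -1.741
v 1.02 -2.129 -3.271
v -0.47 -2.283 -2.053
v 0.912 -2.538 -3.453
v -0.577 -2.692 -2.236
v 0.956 -2.997 -3.458
v -0.534 -3.15 -2.24
v 1.138 -3.382 -3.283
v -0.351 -3.536 -2.066
v 1.411 -3.591 -2.976
v -0.079 -3.744 -1.758
v 1.701 -3.567 -2.619
v 0.211 -3.721 -1.401
v 2.699 0.748 -1.64
v 3.365 0.485 -2.099
v 3.361 -0.368 -0.04
v 3.504 0.886 -1.877
v 3.387 1.243 -1.58
v 3.052 1.443 -1.302
v 2.605 1.422 -1.131
v 2.188 1.187 -1.122
v 1.933 0.813 -1.278
v 1.921 0.418 -1.548
v 2.156 0.128 -1.848
v 2.564 0.034 -2.082
v 3.014 0.168 -2.175
v -1.94 -4.583 -1.709
v -1.46 -4.648 -1.971
v -0.621 -3.182 -0.792
v -1.1 -3.117 -0.531
v -1.554 -4.497 -2.091
v -0.714 -3.031 -0.913
v -1.706 -4.359 -2.154
v -0.866 -2.893 -0.975
v -1.894 -4.256 -2.149
v -1.054 -2.79 -0.97
v -2.089 -4.202 -2.077
v -1.249 -2.736 -0.898
v -2.261 -4.206 -1.949
v -1.421 -2.74 -0.77
v -2.384 -4.268 -1.785
v -1.545 -2.802 -0.606
v -2.44 -4.378 -1.609
v -1.6 -2.911 -0.43
v -2.419 -4.518 -1.448
v -1.58 -3.052 -0.269
v -2.326 -4.669 -1.327
v -1.486 -3.203 -0.149
v -2.174 -4.807 -1.265
v -1.334 -3.341 -0.086
v -1.986 -4.91 -1.27
v -1.146 -3.444 -0.091
v -1.791 -4.964 -1.342
v -0.951 -3.498 -0.163
v -1.619 -4.96 -1.47
v -0.779 -3.494 -0.291
v -1.495 -4.898 -1.634
v -0.656 -3.432 -0.455
v -1.44 -4.789 -1.81
v -0.6 -3.322 -0.631
v 2.198 3.459 -0.316
v 2.596 2.963 -0.746
v 1.564 2.517 0.186
v 1.962 2.021 -0.244
v 2.31 2.401 0.324
v 2.702 2.984 0.014
v 1.458 2.496 -0.574
v 1.85 3.079 -0.884
v 2.138 2.368 -0.905
v 2.665 2.309 -0.35
v 1.495 3.171 -0.21
v 2.022 3.112 0.345
v 2.453 3.294 -0.575
v 1.707 2.186 0.015
v 1.912 2.41 0.349
v 2.146 2.118 0.097
v 2.515 3.306 -0.129
v 2.749 3.014 -0.381
v 2.581 2.684 0.248
v 1.411 2.466 -0.179
v 1.645 2.174 -0.431
v 2.014 3.362 -0.657
v 2.248 3.07 -0.909
v 1.579 2.796 -0.808
v 2.417 2.652 -0.921
v 2.044 2.098 -0.626
v 1.748 2.378 -0.82
v 1.979 2.72 -1.003
v 2.727 2.617 -0.595
v 2.354 2.064 -0.3
v 2.559 2.288 0.034
v 2.79 2.63 -0.148
v 2.458 2.268 -0.689
v 1.806 3.416 -0.26
v 1.433 2.863 0.035
v 1.37 2.85 -0.412
v 1.601 3.192 -0.594
v 2.116 3.382 0.066
v 1.743 2.828 0.361
v 2.181 2.76 0.443
v 2.412 3.102 0.26
v 1.702 3.212 0.129
f 2 4 1
f 5 2 1
f 1 4 3
f 3 5 1
f 2 8 4
f 6 2 5
f 6 8 2
f 4 8 3
f 7 5 3
f 3 8 7
f 7 6 5
f 8 6 7
f 10 9 13
f 10 13 11
f 11 13 14
f 11 14 12
f 13 9 15
f 13 15 14
f 14 15 16
f 14 16 12
f 15 9 17
f 15 17 16
f 16 17 18
f 16 18 12
f 17 9 19
f 17 19 18
f 18 19 20
f 18 20 12
f 19 9 21
f 19 21 20
f 20 21 22
f 20 22 12
f 21 9 23
f 21 23 22
f 22 23 24
f 22 24 12
f 23 9 25
f 23 25 24
f 24 25 26
f 24 26 12
f 25 9 27
f 25 27 26
f 26 27 28
f 26 28 12
f 27 9 29
f 27 29 28
f 28 29 30
f 28 30 12
f 29 9 31
f 29 31 30
f 30 31 32
f 30 32 12
f 31 9 33
f 31 33 32
f 32 33 34
f 32 34 12
f 33 9 10
f 33 10 34
f 34 10 11
f 34 11 12
f 36 35 38
f 36 38 37
f 38 35 39
f 38 39 37
f 39 35 40
f 39 40 37
f 40 35 41
f 40 41 37
f 41 35 42
f 41 42 37
f 42 35 43
f 42 43 37
f 43 35 44
f 43 44 37
f 44 35 45
f 44 45 37
f 45 35 46
f 45 46 37
f 46 35 47
f 46 47 37
f 47 35 36
f 47 36 37
f 49 48 52
f 49 52 50
f 50 52 53
f 50 53 51
f 52 48 54
f 52 54 53
f 53 54 55
f 53 55 51
f 54 48 56
f 54 56 55
f 55 56 57
f 55 57 51
f 56 48 58
f 56 58 57
f 57 58 59
f 57 59 51
f 58 48 60
f 58 60 59
f 59 60 61
f 59 61 51
f 60 48 62
f 60 62 61
f 61 62 63
f 61 63 51
f 62 48 64
f 62 64 63
f 63 64 65
f 63 65 51
f 64 48 66
f 64 66 65
f 65 66 67
f 65 67 51
f 66 48 68
f 66 68 67
f 67 68 69
f 67 69 51
f 68 48 70
f 68 70 69
f 69 70 71
f 69 71 51
f 70 48 72
f 70 72 71
f 71 72 73
f 71 73 51
f 72 48 74
f 72 74 73
f 73 74 75
f 73 75 51
f 74 48 76
f 74 76 75
f 75 76 77
f 75 77 51
f 76 48 78
f 76 78 77
f 77 78 79
f 77 79 51
f 78 48 80
f 78 80 79
f 79 80 81
f 79 81 51
f 80 48 49
f 80 49 81
f 81 49 50
f 81 50 51
f 82 119 98
f 119 93 122
f 98 122 87
f 119 122 98
f 82 98 94
f 98 87 99
f 94 99 83
f 98 99 94
f 82 94 103
f 94 83 104
f 103 104 89
f 94 104 103
f 82 103 115
f 103 89 118
f 115 118 92
f 103 118 115
f 82 115 119
f 115 92 123
f 119 123 93
f 115 123 119
f 83 99 110
f 99 87 113
f 110 113 91
f 99 113 110
f 87 122 100
f 122 93 121
f 100 121 86
f 122 121 100
f 93 123 120
f 123 92 116
f 120 116 84
f 123 116 120
f 92 118 117
f 118 89 105
f 117 105 88
f 118 105 117
f 89 104 109
f 104 83 106
f 109 106 90
f 104 106 109
f 85 111 97
f 111 91 112
f 97 112 86
f 111 112 97
f 85 97 95
f 97 86 96
f 95 96 84
f 97 96 95
f 85 95 102
f 95 84 101
f 102 101 88
f 95 101 102
f 85 102 107
f 102 88 108
f 107 108 90
f 102 108 107
f 85 107 111
f 107 90 114
f 111 114 91
f 107 114 111
f 86 112 100
f 112 91 113
f 100 113 87
f 112 113 100
f 84 96 120
f 96 86 121
f 120 121 93
f 96 121 120
f 88 101 117
f 101 84 116
f 117 116 92
f 101 116 117
f 90 108 109
f 108 88 105
f 109 105 89
f 108 105 109
f 91 114 110
f 114 90 106
f 110 106 83
f 114 106 110



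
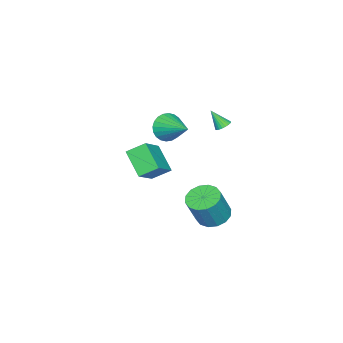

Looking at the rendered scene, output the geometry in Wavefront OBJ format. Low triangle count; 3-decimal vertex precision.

v -2.478 -0.864 0.862
v -2.018 -0.65 0.972
v -2.382 -1.616 1.918
v -2.144 -0.526 1.072
v -2.321 -0.454 1.14
v -2.522 -0.444 1.165
v -2.717 -0.498 1.144
v -2.875 -0.608 1.08
v -2.973 -0.757 0.983
v -2.995 -0.922 0.868
v -2.939 -1.079 0.751
v -2.813 -1.203 0.652
v -2.636 -1.275 0.584
v -2.435 -1.284 0.559
v -2.24 -1.23 0.58
v -2.082 -1.12 0.643
v -1.984 -0.971 0.74
v -1.962 -0.806 0.856
v 3.783 -1.8 -0.274
v 3.055 -3.034 0.864
v 3.257 -0.879 0.389
v 2.529 -2.114 1.526
v 5.291 -1.706 0.794
v 4.563 -2.941 1.931
v 4.765 -0.786 1.456
v 4.037 -2.02 2.594
v 0.352 0.124 -4.559
v 0.923 -0.67 -4.912
v 1.82 -0.859 -3.034
v 1.248 -0.064 -2.681
v 1.219 -0.231 -5.009
v 2.116 -0.42 -3.131
v 1.283 0.303 -4.986
v 2.18 0.114 -3.108
v 1.097 0.789 -4.848
v 1.994 0.601 -2.97
v 0.711 1.097 -4.633
v 1.608 0.909 -2.755
v 0.229 1.145 -4.398
v 1.126 0.956 -2.52
v -0.22 0.919 -4.206
v 0.677 0.73 -2.328
v -0.516 0.48 -4.109
v 0.381 0.291 -2.231
v -0.58 -0.054 -4.132
v 0.317 -0.243 -2.254
v -0.394 -0.541 -4.27
v 0.503 -0.729 -2.392
v -0.008 -0.849 -4.485
v 0.889 -1.037 -2.607
v 0.474 -0.896 -4.72
v 1.371 -1.085 -2.842
v -3.059 -4.822 -0.786
v -2.31 -4.842 -1.478
v -2.261 -2.998 0.026
v -2.589 -4.634 -1.671
v -2.939 -4.454 -1.73
v -3.308 -4.331 -1.644
v -3.639 -4.283 -1.428
v -3.881 -4.316 -1.115
v -3.998 -4.427 -0.751
v -3.973 -4.598 -0.392
v -3.808 -4.803 -0.093
v -3.529 -5.011 0.1
v -3.178 -5.19 0.158
v -2.81 -5.313 0.073
v -2.479 -5.362 -0.143
v -2.236 -5.328 -0.457
v -2.119 -5.217 -0.821
v -2.145 -5.047 -1.179
f 2 1 4
f 2 4 3
f 4 1 5
f 4 5 3
f 5 1 6
f 5 6 3
f 6 1 7
f 6 7 3
f 7 1 8
f 7 8 3
f 8 1 9
f 8 9 3
f 9 1 10
f 9 10 3
f 10 1 11
f 10 11 3
f 11 1 12
f 11 12 3
f 12 1 13
f 12 13 3
f 13 1 14
f 13 14 3
f 14 1 15
f 14 15 3
f 15 1 16
f 15 16 3
f 16 1 17
f 16 17 3
f 17 1 18
f 17 18 3
f 18 1 2
f 18 2 3
f 20 22 19
f 23 20 19
f 19 22 21
f 21 23 19
f 20 26 22
f 24 20 23
f 24 26 20
f 22 26 21
f 25 23 21
f 21 26 25
f 25 24 23
f 26 24 25
f 28 27 31
f 28 31 29
f 29 31 32
f 29 32 30
f 31 27 33
f 31 33 32
f 32 33 34
f 32 34 30
f 33 27 35
f 33 35 34
f 34 35 36
f 34 36 30
f 35 27 37
f 35 37 36
f 36 37 38
f 36 38 30
f 37 27 39
f 37 39 38
f 38 39 40
f 38 40 30
f 39 27 41
f 39 41 40
f 40 41 42
f 40 42 30
f 41 27 43
f 41 43 42
f 42 43 44
f 42 44 30
f 43 27 45
f 43 45 44
f 44 45 46
f 44 46 30
f 45 27 47
f 45 47 46
f 46 47 48
f 46 48 30
f 47 27 49
f 47 49 48
f 48 49 50
f 48 50 30
f 49 27 51
f 49 51 50
f 50 51 52
f 50 52 30
f 51 27 28
f 51 28 52
f 52 28 29
f 52 29 30
f 54 53 56
f 54 56 55
f 56 53 57
f 56 57 55
f 57 53 58
f 57 58 55
f 58 53 59
f 58 59 55
f 59 53 60
f 59 60 55
f 60 53 61
f 60 61 55
f 61 53 62
f 61 62 55
f 62 53 63
f 62 63 55
f 63 53 64
f 63 64 55
f 64 53 65
f 64 65 55
f 65 53 66
f 65 66 55
f 66 53 67
f 66 67 55
f 67 53 68
f 67 68 55
f 68 53 69
f 68 69 55
f 69 53 70
f 69 70 55
f 70 53 54
f 70 54 55



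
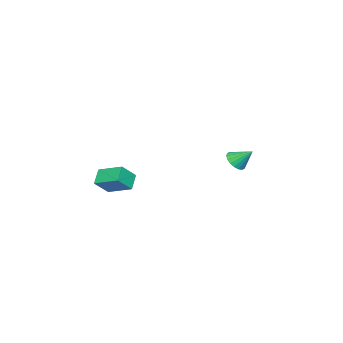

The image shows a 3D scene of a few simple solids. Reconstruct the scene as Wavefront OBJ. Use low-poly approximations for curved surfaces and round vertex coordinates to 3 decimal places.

v 2.694 -1.479 0.466
v 3.451 -1.815 1.234
v 2.813 -0.125 0.941
v 3.571 -0.461 1.709
v 3.409 -1.319 -0.169
v 4.167 -1.655 0.599
v 3.529 0.035 0.306
v 4.286 -0.301 1.074
v -3.25 2.308 0.271
v -2.808 2.656 -0.092
v -3.31 3.192 1.049
v -3.069 2.74 -0.208
v -3.367 2.739 -0.228
v -3.641 2.652 -0.15
v -3.838 2.497 0.011
v -3.919 2.304 0.224
v -3.867 2.112 0.446
v -3.693 1.959 0.634
v -3.431 1.875 0.749
v -3.134 1.876 0.77
v -2.86 1.963 0.692
v -2.663 2.118 0.531
v -2.582 2.311 0.318
v -2.634 2.503 0.096
f 2 4 1
f 5 2 1
f 1 4 3
f 3 5 1
f 2 8 4
f 6 2 5
f 6 8 2
f 4 8 3
f 7 5 3
f 3 8 7
f 7 6 5
f 8 6 7
f 10 9 12
f 10 12 11
f 12 9 13
f 12 13 11
f 13 9 14
f 13 14 11
f 14 9 15
f 14 15 11
f 15 9 16
f 15 16 11
f 16 9 17
f 16 17 11
f 17 9 18
f 17 18 11
f 18 9 19
f 18 19 11
f 19 9 20
f 19 20 11
f 20 9 21
f 20 21 11
f 21 9 22
f 21 22 11
f 22 9 23
f 22 23 11
f 23 9 24
f 23 24 11
f 24 9 10
f 24 10 11



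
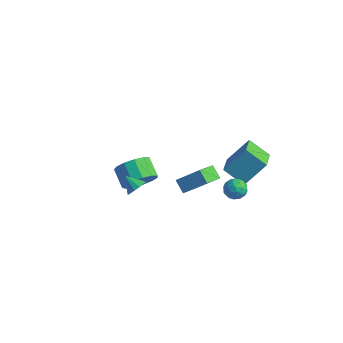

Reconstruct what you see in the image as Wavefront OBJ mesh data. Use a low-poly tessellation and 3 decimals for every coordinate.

v 2.539 1.283 1.112
v 3.197 2.378 2.478
v 1.666 2.708 0.391
v 2.323 3.802 1.757
v 3.737 1.598 0.283
v 4.394 2.692 1.649
v 2.863 3.022 -0.438
v 3.521 4.117 0.928
v -1.053 -1.725 -0.581
v -0.783 -1.274 -0.181
v -1.927 -1.735 0.021
v -0.949 -1.094 -0.419
v -1.143 -1.082 -0.7
v -1.313 -1.243 -0.949
v -1.413 -1.533 -1.1
v -1.417 -1.874 -1.111
v -1.324 -2.176 -0.98
v -1.158 -2.357 -0.742
v -0.964 -2.368 -0.461
v -0.794 -2.207 -0.212
v -0.694 -1.917 -0.061
v -0.69 -1.576 -0.05
v 4.101 1.24 0.646
v 4.3 0.924 1.243
v 3.5 0.316 0.357
v 3.699 -0 0.954
v 3.258 0.549 0.976
v 3.629 1.12 1.155
v 4.171 0.12 0.445
v 4.542 0.691 0.624
v 4.343 0.232 1.119
v 3.779 0.497 1.447
v 4.021 0.743 0.153
v 3.457 1.008 0.481
v 4.254 1.163 0.97
v 3.546 0.077 0.63
v 3.287 0.399 0.643
v 3.404 0.214 0.994
v 3.859 1.278 0.918
v 3.976 1.093 1.269
v 3.363 0.872 1.112
v 3.824 0.147 0.331
v 3.941 -0.038 0.682
v 4.396 1.026 0.606
v 4.513 0.841 0.957
v 4.437 0.368 0.488
v 4.396 0.571 1.248
v 4.042 0.027 1.078
v 4.32 0.098 0.779
v 4.538 0.434 0.884
v 4.064 0.726 1.441
v 3.71 0.183 1.271
v 3.451 0.506 1.284
v 3.67 0.841 1.389
v 4.089 0.319 1.368
v 4.09 1.057 0.329
v 3.736 0.514 0.159
v 4.13 0.399 0.211
v 4.349 0.734 0.316
v 3.758 1.213 0.522
v 3.404 0.669 0.352
v 3.262 0.806 0.716
v 3.48 1.142 0.821
v 3.711 0.921 0.232
v 3.556 -3.34 3.333
v 2.898 -3.145 3.869
v 3.284 -1.918 2.482
v 2.627 -1.723 3.017
v 4.533 -2.597 4.263
v 3.876 -2.402 4.798
v 4.262 -1.175 3.411
v 3.604 -0.98 3.947
v -2.911 0.66 -3.083
v -2.461 0.342 -2.142
v -3.498 0.843 -1.477
v -3.949 1.16 -2.417
v -2.255 0.911 -2.249
v -3.292 1.412 -1.584
v -2.258 1.4 -2.621
v -3.295 1.901 -1.956
v -2.468 1.654 -3.139
v -3.505 2.154 -2.474
v -2.819 1.592 -3.64
v -3.856 2.093 -2.974
v -3.199 1.234 -3.963
v -4.236 1.735 -3.298
v -3.488 0.694 -4.007
v -4.525 1.195 -3.342
v -3.594 0.143 -3.758
v -4.631 0.644 -3.092
v -3.483 -0.244 -3.294
v -4.52 0.257 -2.628
v -3.191 -0.344 -2.763
v -4.228 0.157 -2.098
v -2.81 -0.126 -2.334
v -3.847 0.375 -1.668
f 2 4 1
f 5 2 1
f 1 4 3
f 3 5 1
f 2 8 4
f 6 2 5
f 6 8 2
f 4 8 3
f 7 5 3
f 3 8 7
f 7 6 5
f 8 6 7
f 10 9 12
f 10 12 11
f 12 9 13
f 12 13 11
f 13 9 14
f 13 14 11
f 14 9 15
f 14 15 11
f 15 9 16
f 15 16 11
f 16 9 17
f 16 17 11
f 17 9 18
f 17 18 11
f 18 9 19
f 18 19 11
f 19 9 20
f 19 20 11
f 20 9 21
f 20 21 11
f 21 9 22
f 21 22 11
f 22 9 10
f 22 10 11
f 23 60 39
f 60 34 63
f 39 63 28
f 60 63 39
f 23 39 35
f 39 28 40
f 35 40 24
f 39 40 35
f 23 35 44
f 35 24 45
f 44 45 30
f 35 45 44
f 23 44 56
f 44 30 59
f 56 59 33
f 44 59 56
f 23 56 60
f 56 33 64
f 60 64 34
f 56 64 60
f 24 40 51
f 40 28 54
f 51 54 32
f 40 54 51
f 28 63 41
f 63 34 62
f 41 62 27
f 63 62 41
f 34 64 61
f 64 33 57
f 61 57 25
f 64 57 61
f 33 59 58
f 59 30 46
f 58 46 29
f 59 46 58
f 30 45 50
f 45 24 47
f 50 47 31
f 45 47 50
f 26 52 38
f 52 32 53
f 38 53 27
f 52 53 38
f 26 38 36
f 38 27 37
f 36 37 25
f 38 37 36
f 26 36 43
f 36 25 42
f 43 42 29
f 36 42 43
f 26 43 48
f 43 29 49
f 48 49 31
f 43 49 48
f 26 48 52
f 48 31 55
f 52 55 32
f 48 55 52
f 27 53 41
f 53 32 54
f 41 54 28
f 53 54 41
f 25 37 61
f 37 27 62
f 61 62 34
f 37 62 61
f 29 42 58
f 42 25 57
f 58 57 33
f 42 57 58
f 31 49 50
f 49 29 46
f 50 46 30
f 49 46 50
f 32 55 51
f 55 31 47
f 51 47 24
f 55 47 51
f 66 68 65
f 69 66 65
f 65 68 67
f 67 69 65
f 66 72 68
f 70 66 69
f 70 72 66
f 68 72 67
f 71 69 67
f 67 72 71
f 71 70 69
f 72 70 71
f 74 73 77
f 74 77 75
f 75 77 78
f 75 78 76
f 77 73 79
f 77 79 78
f 78 79 80
f 78 80 76
f 79 73 81
f 79 81 80
f 80 81 82
f 80 82 76
f 81 73 83
f 81 83 82
f 82 83 84
f 82 84 76
f 83 73 85
f 83 85 84
f 84 85 86
f 84 86 76
f 85 73 87
f 85 87 86
f 86 87 88
f 86 88 76
f 87 73 89
f 87 89 88
f 88 89 90
f 88 90 76
f 89 73 91
f 89 91 90
f 90 91 92
f 90 92 76
f 91 73 93
f 91 93 92
f 92 93 94
f 92 94 76
f 93 73 95
f 93 95 94
f 94 95 96
f 94 96 76
f 95 73 74
f 95 74 96
f 96 74 75
f 96 75 76



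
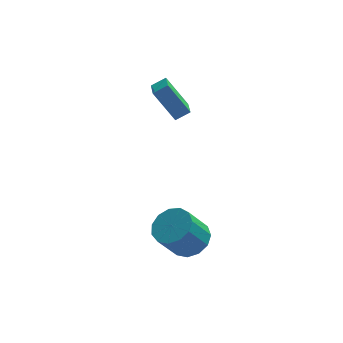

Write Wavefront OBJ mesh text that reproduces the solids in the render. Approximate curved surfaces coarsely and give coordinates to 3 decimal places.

v -3.37 -3.259 -3.62
v -2.518 -2.927 -3.008
v -3.459 -3.39 -1.448
v -4.31 -3.721 -2.06
v -2.883 -2.432 -3.082
v -3.824 -2.895 -1.521
v -3.403 -2.199 -3.326
v -4.344 -2.662 -1.766
v -3.912 -2.303 -3.664
v -4.853 -2.766 -2.104
v -4.249 -2.71 -3.988
v -5.19 -3.173 -2.427
v -4.307 -3.291 -4.195
v -5.248 -3.754 -2.635
v -4.067 -3.862 -4.22
v -5.008 -4.325 -2.659
v -3.606 -4.241 -4.054
v -4.547 -4.704 -2.494
v -3.069 -4.309 -3.751
v -4.01 -4.772 -2.19
v -2.628 -4.043 -3.406
v -3.569 -4.506 -1.845
v -2.423 -3.528 -3.129
v -3.364 -3.99 -1.569
v -3.697 1.225 1.591
v -4.74 1.791 3.213
v -3.684 2.549 1.137
v -4.727 3.115 2.76
v -2.953 1.365 2.02
v -3.996 1.931 3.643
v -2.94 2.689 1.567
v -3.983 3.255 3.189
f 2 1 5
f 2 5 3
f 3 5 6
f 3 6 4
f 5 1 7
f 5 7 6
f 6 7 8
f 6 8 4
f 7 1 9
f 7 9 8
f 8 9 10
f 8 10 4
f 9 1 11
f 9 11 10
f 10 11 12
f 10 12 4
f 11 1 13
f 11 13 12
f 12 13 14
f 12 14 4
f 13 1 15
f 13 15 14
f 14 15 16
f 14 16 4
f 15 1 17
f 15 17 16
f 16 17 18
f 16 18 4
f 17 1 19
f 17 19 18
f 18 19 20
f 18 20 4
f 19 1 21
f 19 21 20
f 20 21 22
f 20 22 4
f 21 1 23
f 21 23 22
f 22 23 24
f 22 24 4
f 23 1 2
f 23 2 24
f 24 2 3
f 24 3 4
f 26 28 25
f 29 26 25
f 25 28 27
f 27 29 25
f 26 32 28
f 30 26 29
f 30 32 26
f 28 32 27
f 31 29 27
f 27 32 31
f 31 30 29
f 32 30 31



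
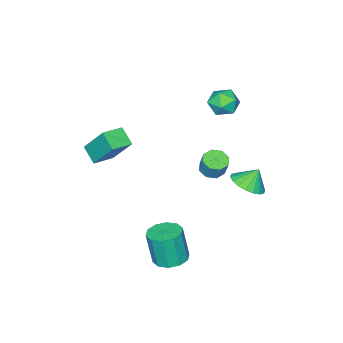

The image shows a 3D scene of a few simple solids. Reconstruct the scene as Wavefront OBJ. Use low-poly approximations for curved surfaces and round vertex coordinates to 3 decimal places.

v -1.219 -0.18 0.084
v -0.628 -0.496 0.094
v -0.431 -0.096 1.066
v -1.021 0.22 1.056
v -0.595 -0.026 -0.107
v -0.398 0.374 0.866
v -0.928 0.355 -0.196
v -0.73 0.755 0.777
v -1.43 0.422 -0.121
v -1.233 0.822 0.852
v -1.809 0.136 0.074
v -1.612 0.536 1.046
v -1.842 -0.334 0.274
v -1.645 0.066 1.247
v -1.51 -0.715 0.363
v -1.312 -0.315 1.336
v -1.007 -0.782 0.288
v -0.81 -0.382 1.261
v -2.991 0.589 -1.73
v -2.206 0.292 -1.225
v -3.489 0.871 -0.79
v -2.117 0.712 -1.304
v -2.202 1.107 -1.467
v -2.443 1.4 -1.682
v -2.793 1.533 -1.907
v -3.182 1.478 -2.096
v -3.533 1.248 -2.213
v -3.777 0.887 -2.235
v -3.865 0.467 -2.156
v -3.781 0.072 -1.993
v -3.54 -0.221 -1.778
v -3.19 -0.354 -1.553
v -2.801 -0.299 -1.363
v -2.45 -0.069 -1.247
v 2.666 0.662 -3.733
v 3.555 0.656 -3.776
v 3.642 0.311 -1.951
v 2.754 0.318 -1.907
v 3.394 1.171 -3.672
v 3.481 0.827 -1.846
v 2.955 1.492 -3.59
v 3.042 1.148 -1.764
v 2.405 1.496 -3.563
v 2.492 1.151 -1.737
v 1.956 1.181 -3.601
v 2.043 0.837 -1.775
v 1.778 0.669 -3.689
v 1.865 0.324 -1.864
v 1.939 0.153 -3.794
v 2.026 -0.191 -1.968
v 2.378 -0.168 -3.876
v 2.465 -0.512 -2.05
v 2.928 -0.171 -3.903
v 3.015 -0.516 -2.077
v 3.377 0.143 -3.865
v 3.464 -0.201 -2.039
v -3.85 -0.71 3.225
v -3.253 -0.484 3.835
v -3.067 -1.856 2.885
v -2.47 -1.63 3.495
v -3.271 -1.91 3.742
v -3.754 -1.201 3.953
v -2.566 -1.139 2.767
v -3.049 -0.43 2.978
v -2.459 -0.749 3.552
v -2.895 -1.225 4.155
v -3.425 -1.115 2.565
v -3.861 -1.591 3.168
v 2.126 -3.546 1.042
v 1.905 -4.396 1.67
v 2.06 -2.335 2.658
v 1.839 -3.186 3.286
v 3.261 -3.714 1.214
v 3.04 -4.565 1.842
v 3.195 -2.504 2.83
v 2.974 -3.354 3.458
f 2 1 5
f 2 5 3
f 3 5 6
f 3 6 4
f 5 1 7
f 5 7 6
f 6 7 8
f 6 8 4
f 7 1 9
f 7 9 8
f 8 9 10
f 8 10 4
f 9 1 11
f 9 11 10
f 10 11 12
f 10 12 4
f 11 1 13
f 11 13 12
f 12 13 14
f 12 14 4
f 13 1 15
f 13 15 14
f 14 15 16
f 14 16 4
f 15 1 17
f 15 17 16
f 16 17 18
f 16 18 4
f 17 1 2
f 17 2 18
f 18 2 3
f 18 3 4
f 20 19 22
f 20 22 21
f 22 19 23
f 22 23 21
f 23 19 24
f 23 24 21
f 24 19 25
f 24 25 21
f 25 19 26
f 25 26 21
f 26 19 27
f 26 27 21
f 27 19 28
f 27 28 21
f 28 19 29
f 28 29 21
f 29 19 30
f 29 30 21
f 30 19 31
f 30 31 21
f 31 19 32
f 31 32 21
f 32 19 33
f 32 33 21
f 33 19 34
f 33 34 21
f 34 19 20
f 34 20 21
f 36 35 39
f 36 39 37
f 37 39 40
f 37 40 38
f 39 35 41
f 39 41 40
f 40 41 42
f 40 42 38
f 41 35 43
f 41 43 42
f 42 43 44
f 42 44 38
f 43 35 45
f 43 45 44
f 44 45 46
f 44 46 38
f 45 35 47
f 45 47 46
f 46 47 48
f 46 48 38
f 47 35 49
f 47 49 48
f 48 49 50
f 48 50 38
f 49 35 51
f 49 51 50
f 50 51 52
f 50 52 38
f 51 35 53
f 51 53 52
f 52 53 54
f 52 54 38
f 53 35 55
f 53 55 54
f 54 55 56
f 54 56 38
f 55 35 36
f 55 36 56
f 56 36 37
f 56 37 38
f 57 68 62
f 57 62 58
f 57 58 64
f 57 64 67
f 57 67 68
f 58 62 66
f 62 68 61
f 68 67 59
f 67 64 63
f 64 58 65
f 60 66 61
f 60 61 59
f 60 59 63
f 60 63 65
f 60 65 66
f 61 66 62
f 59 61 68
f 63 59 67
f 65 63 64
f 66 65 58
f 70 72 69
f 73 70 69
f 69 72 71
f 71 73 69
f 70 76 72
f 74 70 73
f 74 76 70
f 72 76 71
f 75 73 71
f 71 76 75
f 75 74 73
f 76 74 75



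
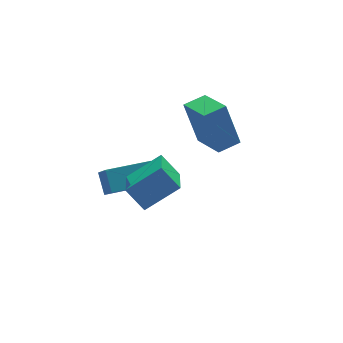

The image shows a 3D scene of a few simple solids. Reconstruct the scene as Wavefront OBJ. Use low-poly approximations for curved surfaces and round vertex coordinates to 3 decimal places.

v -4.356 -2.262 1.958
v -3.058 -2.474 2.814
v -3.675 -0.95 1.249
v -2.376 -1.161 2.105
v -3.944 -2.899 1.175
v -2.645 -3.11 2.031
v -3.262 -1.586 0.466
v -1.964 -1.798 1.322
v 0.828 0.336 -0.532
v 0.562 1.019 1.243
v 0.807 1.921 -1.145
v 0.541 2.604 0.63
v 1.799 0.396 -0.41
v 1.533 1.079 1.365
v 1.778 1.981 -1.023
v 1.512 2.664 0.752
v -3.306 1.065 -1.735
v -3.182 1.82 -1.06
v -3.231 1.876 -2.656
v -3.108 2.631 -1.982
v -1.512 0.829 -1.798
v -1.389 1.584 -1.124
v -1.438 1.64 -2.72
v -1.314 2.395 -2.045
f 2 4 1
f 5 2 1
f 1 4 3
f 3 5 1
f 2 8 4
f 6 2 5
f 6 8 2
f 4 8 3
f 7 5 3
f 3 8 7
f 7 6 5
f 8 6 7
f 10 12 9
f 13 10 9
f 9 12 11
f 11 13 9
f 10 16 12
f 14 10 13
f 14 16 10
f 12 16 11
f 15 13 11
f 11 16 15
f 15 14 13
f 16 14 15
f 18 20 17
f 21 18 17
f 17 20 19
f 19 21 17
f 18 24 20
f 22 18 21
f 22 24 18
f 20 24 19
f 23 21 19
f 19 24 23
f 23 22 21
f 24 22 23



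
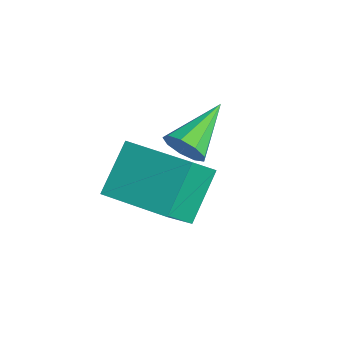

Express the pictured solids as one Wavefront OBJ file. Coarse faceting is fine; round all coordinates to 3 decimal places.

v 2.298 2.839 3.126
v 2.77 2.917 3.505
v 1.562 4.141 3.774
v 2.834 3.129 3.151
v 2.647 3.205 2.786
v 2.297 3.11 2.58
v 1.947 2.887 2.63
v 1.762 2.642 2.912
v 1.827 2.489 3.295
v 2.113 2.5 3.598
v 2.485 2.669 3.681
v 3.014 1.044 2.416
v 3.397 0.257 3.336
v 2.343 1.956 3.475
v 2.726 1.169 4.395
v 4.594 2.011 2.585
v 4.977 1.224 3.505
v 3.923 2.923 3.644
v 4.306 2.136 4.564
f 2 1 4
f 2 4 3
f 4 1 5
f 4 5 3
f 5 1 6
f 5 6 3
f 6 1 7
f 6 7 3
f 7 1 8
f 7 8 3
f 8 1 9
f 8 9 3
f 9 1 10
f 9 10 3
f 10 1 11
f 10 11 3
f 11 1 2
f 11 2 3
f 13 15 12
f 16 13 12
f 12 15 14
f 14 16 12
f 13 19 15
f 17 13 16
f 17 19 13
f 15 19 14
f 18 16 14
f 14 19 18
f 18 17 16
f 19 17 18



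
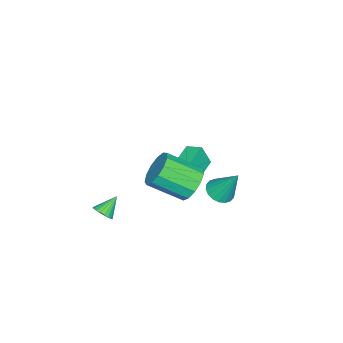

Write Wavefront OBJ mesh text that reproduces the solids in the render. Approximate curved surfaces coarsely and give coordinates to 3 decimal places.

v -0.378 2.767 -1.638
v 0.167 3.283 -1.993
v -0.222 3.813 0.118
v -0.157 3.446 -2.062
v -0.525 3.475 -2.046
v -0.864 3.364 -1.95
v -1.106 3.135 -1.792
v -1.205 2.833 -1.604
v -1.139 2.518 -1.422
v -0.923 2.252 -1.283
v -0.599 2.089 -1.215
v -0.231 2.06 -1.23
v 0.108 2.171 -1.326
v 0.35 2.4 -1.484
v 0.449 2.702 -1.673
v 0.383 3.017 -1.855
v -5.051 -0.62 -4.036
v -4.812 -1.066 -2.752
v -4.949 0.326 -3.726
v -4.71 -0.12 -2.443
v -3.15 -0.7 -4.417
v -2.911 -1.146 -3.134
v -3.048 0.246 -4.108
v -2.809 -0.2 -2.824
v 1.851 -2.924 -3.757
v 2.239 -3.086 -3.274
v 0.969 -2.496 -2.903
v 2.313 -2.836 -3.323
v 2.308 -2.6 -3.447
v 2.224 -2.421 -3.624
v 2.075 -2.328 -3.824
v 1.887 -2.339 -4.013
v 1.694 -2.45 -4.157
v 1.527 -2.644 -4.232
v 1.417 -2.886 -4.225
v 1.381 -3.135 -4.137
v 1.427 -3.347 -3.983
v 1.547 -3.486 -3.79
v 1.719 -3.528 -3.591
v 1.913 -3.465 -3.421
v 2.098 -3.309 -3.309
v 2.012 2.251 0.674
v 3.055 2.49 0.467
v 3.671 0.769 1.579
v 2.628 0.529 1.786
v 2.912 2.778 0.991
v 3.528 1.056 2.103
v 2.483 2.898 1.414
v 3.1 1.176 2.526
v 1.905 2.812 1.602
v 2.521 1.091 2.714
v 1.36 2.548 1.496
v 1.977 0.827 2.608
v 1.023 2.19 1.128
v 1.639 0.469 2.24
v 0.999 1.851 0.617
v 1.616 0.13 1.729
v 1.297 1.639 0.123
v 1.914 -0.082 1.235
v 1.822 1.621 -0.195
v 2.438 -0.1 0.917
v 2.407 1.803 -0.238
v 3.023 0.082 0.874
v 2.867 2.127 0.009
v 3.483 0.406 1.121
f 2 1 4
f 2 4 3
f 4 1 5
f 4 5 3
f 5 1 6
f 5 6 3
f 6 1 7
f 6 7 3
f 7 1 8
f 7 8 3
f 8 1 9
f 8 9 3
f 9 1 10
f 9 10 3
f 10 1 11
f 10 11 3
f 11 1 12
f 11 12 3
f 12 1 13
f 12 13 3
f 13 1 14
f 13 14 3
f 14 1 15
f 14 15 3
f 15 1 16
f 15 16 3
f 16 1 2
f 16 2 3
f 18 20 17
f 21 18 17
f 17 20 19
f 19 21 17
f 18 24 20
f 22 18 21
f 22 24 18
f 20 24 19
f 23 21 19
f 19 24 23
f 23 22 21
f 24 22 23
f 26 25 28
f 26 28 27
f 28 25 29
f 28 29 27
f 29 25 30
f 29 30 27
f 30 25 31
f 30 31 27
f 31 25 32
f 31 32 27
f 32 25 33
f 32 33 27
f 33 25 34
f 33 34 27
f 34 25 35
f 34 35 27
f 35 25 36
f 35 36 27
f 36 25 37
f 36 37 27
f 37 25 38
f 37 38 27
f 38 25 39
f 38 39 27
f 39 25 40
f 39 40 27
f 40 25 41
f 40 41 27
f 41 25 26
f 41 26 27
f 43 42 46
f 43 46 44
f 44 46 47
f 44 47 45
f 46 42 48
f 46 48 47
f 47 48 49
f 47 49 45
f 48 42 50
f 48 50 49
f 49 50 51
f 49 51 45
f 50 42 52
f 50 52 51
f 51 52 53
f 51 53 45
f 52 42 54
f 52 54 53
f 53 54 55
f 53 55 45
f 54 42 56
f 54 56 55
f 55 56 57
f 55 57 45
f 56 42 58
f 56 58 57
f 57 58 59
f 57 59 45
f 58 42 60
f 58 60 59
f 59 60 61
f 59 61 45
f 60 42 62
f 60 62 61
f 61 62 63
f 61 63 45
f 62 42 64
f 62 64 63
f 63 64 65
f 63 65 45
f 64 42 43
f 64 43 65
f 65 43 44
f 65 44 45



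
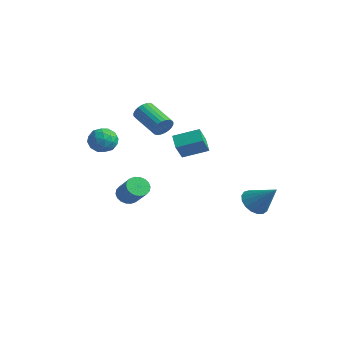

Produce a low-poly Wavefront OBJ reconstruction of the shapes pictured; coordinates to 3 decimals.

v -2.873 1.299 3.106
v -2.654 0.999 3.688
v -4.448 1.061 4.395
v -4.667 1.361 3.814
v -2.621 1.259 3.747
v -4.416 1.321 4.455
v -2.627 1.526 3.71
v -4.421 1.588 4.417
v -2.67 1.758 3.58
v -4.465 1.82 4.288
v -2.744 1.92 3.378
v -4.538 1.982 4.086
v -2.838 1.988 3.135
v -4.632 2.049 3.843
v -2.936 1.95 2.888
v -4.731 2.012 3.595
v -3.026 1.814 2.673
v -4.82 1.876 3.381
v -3.092 1.599 2.525
v -4.886 1.661 3.232
v -3.124 1.339 2.465
v -4.919 1.401 3.173
v -3.119 1.072 2.503
v -4.913 1.134 3.21
v -3.075 0.84 2.632
v -4.87 0.902 3.34
v -3.002 0.678 2.834
v -4.796 0.74 3.542
v -2.908 0.611 3.077
v -4.702 0.672 3.785
v -2.809 0.648 3.325
v -4.604 0.71 4.032
v -2.72 0.784 3.539
v -4.514 0.846 4.247
v -3.555 -2.033 3.089
v -3.001 -2.307 2.444
v -3.179 -3.173 3.896
v -2.625 -3.447 3.251
v -2.438 -2.706 3.715
v -2.671 -2.002 3.216
v -3.509 -3.478 3.124
v -3.742 -2.774 2.625
v -2.973 -3.201 2.465
v -2.311 -2.724 2.83
v -3.869 -2.756 3.51
v -3.207 -2.279 3.875
v -3.311 -2.07 2.696
v -2.869 -3.41 3.644
v -2.759 -2.974 3.917
v -2.434 -3.136 3.538
v -3.117 -1.891 3.149
v -2.791 -2.052 2.77
v -2.461 -2.286 3.517
v -3.389 -3.428 3.57
v -3.063 -3.589 3.191
v -3.746 -2.344 2.802
v -3.421 -2.506 2.423
v -3.719 -3.194 2.823
v -2.969 -2.756 2.329
v -2.748 -3.426 2.803
v -3.267 -3.444 2.729
v -3.404 -3.031 2.436
v -2.58 -2.476 2.543
v -2.359 -3.146 3.018
v -2.249 -2.71 3.291
v -2.386 -2.297 2.997
v -2.563 -3.001 2.556
v -3.821 -2.334 3.322
v -3.6 -3.004 3.797
v -3.794 -3.183 3.343
v -3.931 -2.77 3.049
v -3.432 -2.054 3.537
v -3.211 -2.724 4.011
v -2.776 -2.449 3.904
v -2.913 -2.036 3.611
v -3.617 -2.479 3.784
v 0.078 0.167 2.128
v 0.363 -0.527 3.164
v -0.689 0.582 2.617
v -0.404 -0.112 3.653
v 1.004 1.292 2.627
v 1.289 0.598 3.663
v 0.237 1.707 3.116
v 0.522 1.013 4.152
v -3.052 -1.104 -1.442
v -2.569 -0.913 -1.926
v -1.385 -1.105 -0.823
v -1.868 -1.296 -0.338
v -2.649 -0.638 -1.794
v -1.465 -0.829 -0.69
v -2.808 -0.455 -1.591
v -1.624 -0.646 -0.487
v -3.015 -0.4 -1.359
v -1.831 -0.591 -0.255
v -3.23 -0.485 -1.144
v -2.046 -0.676 -0.04
v -3.41 -0.693 -0.987
v -2.226 -0.884 0.117
v -3.518 -0.982 -0.921
v -2.334 -1.173 0.183
v -3.535 -1.295 -0.957
v -2.351 -1.487 0.146
v -3.455 -1.571 -1.09
v -2.271 -1.762 0.014
v -3.296 -1.754 -1.293
v -2.112 -1.945 -0.189
v -3.089 -1.809 -1.525
v -1.905 -2 -0.421
v -2.874 -1.724 -1.74
v -1.69 -1.915 -0.636
v -2.694 -1.516 -1.897
v -1.51 -1.707 -0.793
v -2.586 -1.227 -1.963
v -1.402 -1.418 -0.859
v 2.841 2.971 -1.14
v 3.352 3.408 -1.768
v 4.139 3.349 0.18
v 3.093 3.724 -1.604
v 2.776 3.868 -1.334
v 2.474 3.806 -1.019
v 2.256 3.553 -0.732
v 2.172 3.166 -0.539
v 2.242 2.735 -0.483
v 2.448 2.357 -0.578
v 2.744 2.121 -0.802
v 3.063 2.079 -1.103
v 3.331 2.241 -1.412
v 3.486 2.571 -1.66
v 3.494 2.992 -1.788
f 2 1 5
f 2 5 3
f 3 5 6
f 3 6 4
f 5 1 7
f 5 7 6
f 6 7 8
f 6 8 4
f 7 1 9
f 7 9 8
f 8 9 10
f 8 10 4
f 9 1 11
f 9 11 10
f 10 11 12
f 10 12 4
f 11 1 13
f 11 13 12
f 12 13 14
f 12 14 4
f 13 1 15
f 13 15 14
f 14 15 16
f 14 16 4
f 15 1 17
f 15 17 16
f 16 17 18
f 16 18 4
f 17 1 19
f 17 19 18
f 18 19 20
f 18 20 4
f 19 1 21
f 19 21 20
f 20 21 22
f 20 22 4
f 21 1 23
f 21 23 22
f 22 23 24
f 22 24 4
f 23 1 25
f 23 25 24
f 24 25 26
f 24 26 4
f 25 1 27
f 25 27 26
f 26 27 28
f 26 28 4
f 27 1 29
f 27 29 28
f 28 29 30
f 28 30 4
f 29 1 31
f 29 31 30
f 30 31 32
f 30 32 4
f 31 1 33
f 31 33 32
f 32 33 34
f 32 34 4
f 33 1 2
f 33 2 34
f 34 2 3
f 34 3 4
f 35 72 51
f 72 46 75
f 51 75 40
f 72 75 51
f 35 51 47
f 51 40 52
f 47 52 36
f 51 52 47
f 35 47 56
f 47 36 57
f 56 57 42
f 47 57 56
f 35 56 68
f 56 42 71
f 68 71 45
f 56 71 68
f 35 68 72
f 68 45 76
f 72 76 46
f 68 76 72
f 36 52 63
f 52 40 66
f 63 66 44
f 52 66 63
f 40 75 53
f 75 46 74
f 53 74 39
f 75 74 53
f 46 76 73
f 76 45 69
f 73 69 37
f 76 69 73
f 45 71 70
f 71 42 58
f 70 58 41
f 71 58 70
f 42 57 62
f 57 36 59
f 62 59 43
f 57 59 62
f 38 64 50
f 64 44 65
f 50 65 39
f 64 65 50
f 38 50 48
f 50 39 49
f 48 49 37
f 50 49 48
f 38 48 55
f 48 37 54
f 55 54 41
f 48 54 55
f 38 55 60
f 55 41 61
f 60 61 43
f 55 61 60
f 38 60 64
f 60 43 67
f 64 67 44
f 60 67 64
f 39 65 53
f 65 44 66
f 53 66 40
f 65 66 53
f 37 49 73
f 49 39 74
f 73 74 46
f 49 74 73
f 41 54 70
f 54 37 69
f 70 69 45
f 54 69 70
f 43 61 62
f 61 41 58
f 62 58 42
f 61 58 62
f 44 67 63
f 67 43 59
f 63 59 36
f 67 59 63
f 78 80 77
f 81 78 77
f 77 80 79
f 79 81 77
f 78 84 80
f 82 78 81
f 82 84 78
f 80 84 79
f 83 81 79
f 79 84 83
f 83 82 81
f 84 82 83
f 86 85 89
f 86 89 87
f 87 89 90
f 87 90 88
f 89 85 91
f 89 91 90
f 90 91 92
f 90 92 88
f 91 85 93
f 91 93 92
f 92 93 94
f 92 94 88
f 93 85 95
f 93 95 94
f 94 95 96
f 94 96 88
f 95 85 97
f 95 97 96
f 96 97 98
f 96 98 88
f 97 85 99
f 97 99 98
f 98 99 100
f 98 100 88
f 99 85 101
f 99 101 100
f 100 101 102
f 100 102 88
f 101 85 103
f 101 103 102
f 102 103 104
f 102 104 88
f 103 85 105
f 103 105 104
f 104 105 106
f 104 106 88
f 105 85 107
f 105 107 106
f 106 107 108
f 106 108 88
f 107 85 109
f 107 109 108
f 108 109 110
f 108 110 88
f 109 85 111
f 109 111 110
f 110 111 112
f 110 112 88
f 111 85 113
f 111 113 112
f 112 113 114
f 112 114 88
f 113 85 86
f 113 86 114
f 114 86 87
f 114 87 88
f 116 115 118
f 116 118 117
f 118 115 119
f 118 119 117
f 119 115 120
f 119 120 117
f 120 115 121
f 120 121 117
f 121 115 122
f 121 122 117
f 122 115 123
f 122 123 117
f 123 115 124
f 123 124 117
f 124 115 125
f 124 125 117
f 125 115 126
f 125 126 117
f 126 115 127
f 126 127 117
f 127 115 128
f 127 128 117
f 128 115 129
f 128 129 117
f 129 115 116
f 129 116 117

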